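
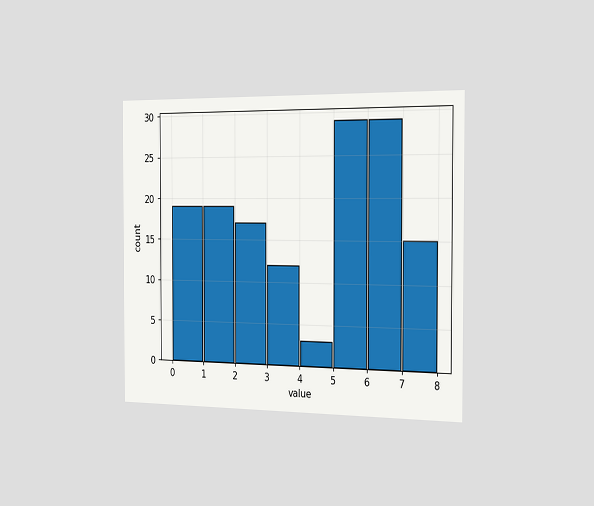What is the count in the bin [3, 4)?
12

The chart is viewed slightly from the right. The [3, 4) bin has height 12.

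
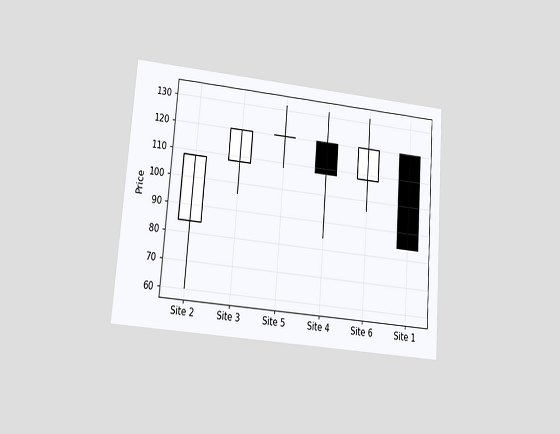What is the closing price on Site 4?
The chart is tilted about 4° clockwise and viewed at a slight angle. The Site 4 candle closes at 108.

108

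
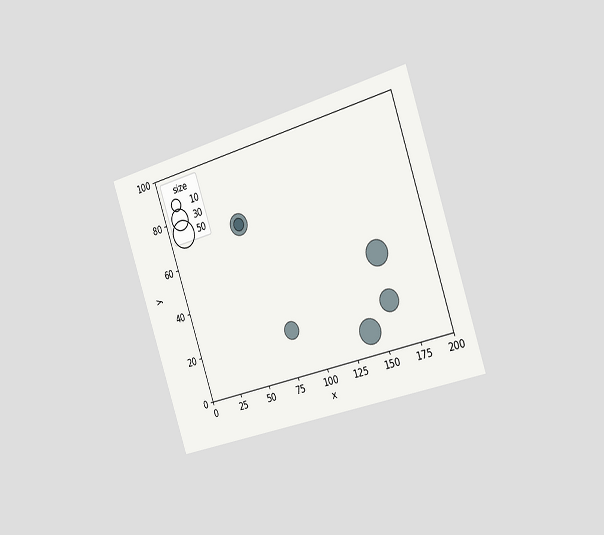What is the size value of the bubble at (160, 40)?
40

The chart is tilted about 18° counter-clockwise and viewed slightly from the right. Matching the bubble at (160, 40) against the size legend gives 40.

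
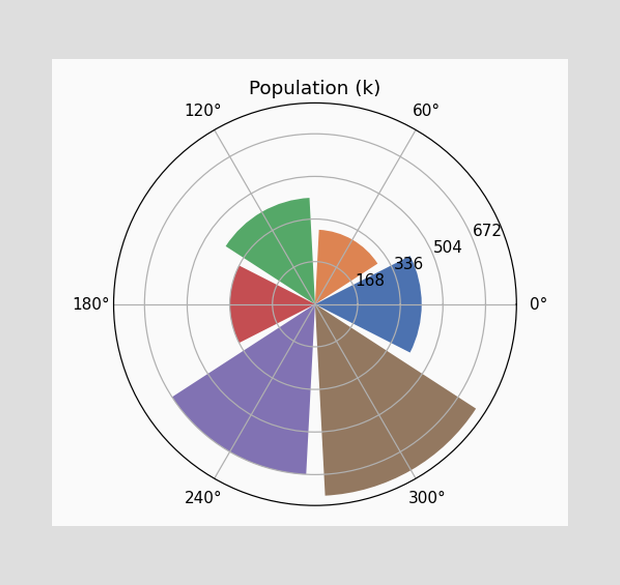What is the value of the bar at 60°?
The bar at 60° reaches 294k on the radial axis.

294k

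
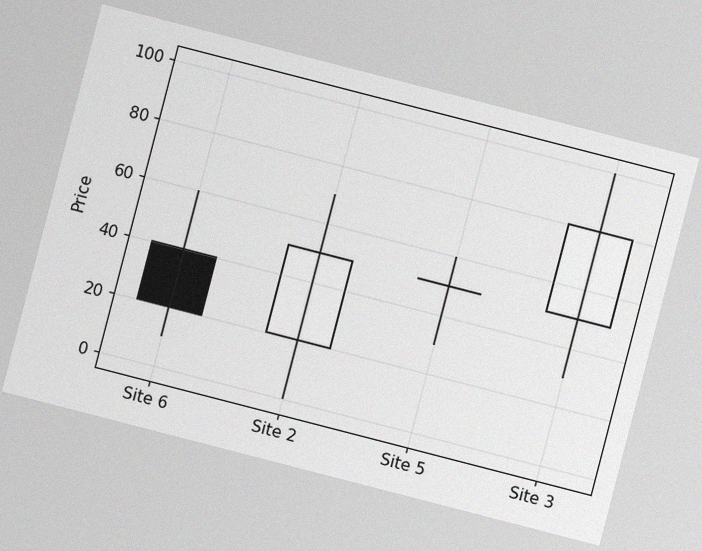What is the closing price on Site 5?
50

The chart is tilted about 14° clockwise, with some photo noise. The Site 5 candle closes at 50.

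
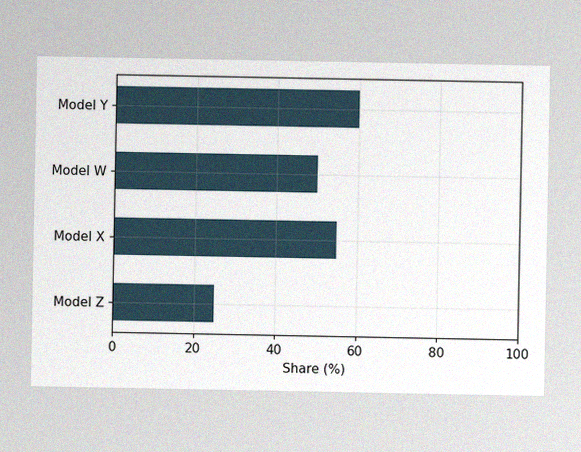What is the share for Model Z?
The image has some photo noise and uneven lighting. Reading along the chart's x-axis, the Model Z bar reaches 25%.

25%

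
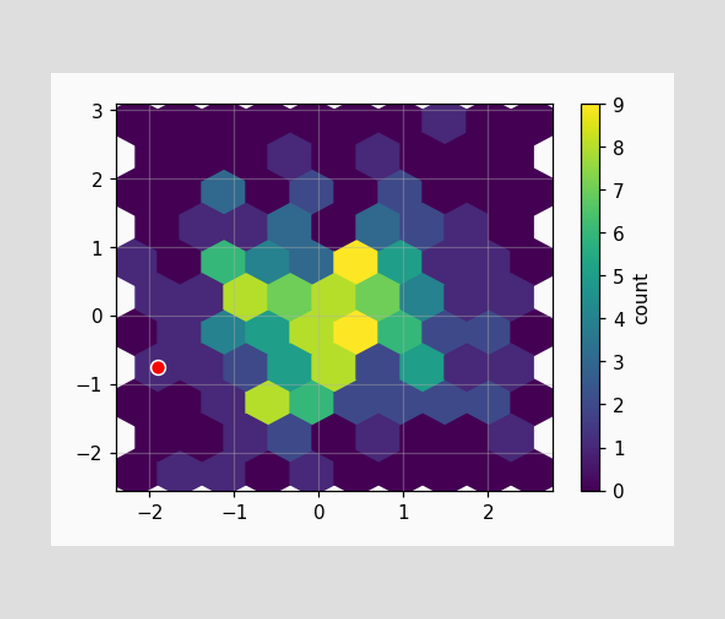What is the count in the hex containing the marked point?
1

The marked hex reads 1 on the colorbar.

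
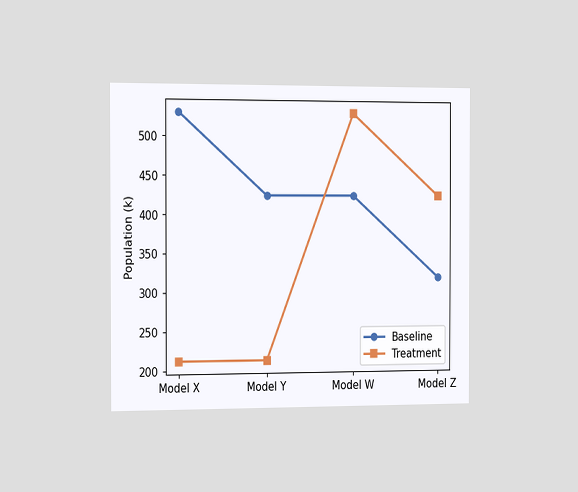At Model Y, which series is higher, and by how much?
The chart is viewed slightly from the left. At Model Y, Baseline sits above the other line by 212k.

Baseline, by 212k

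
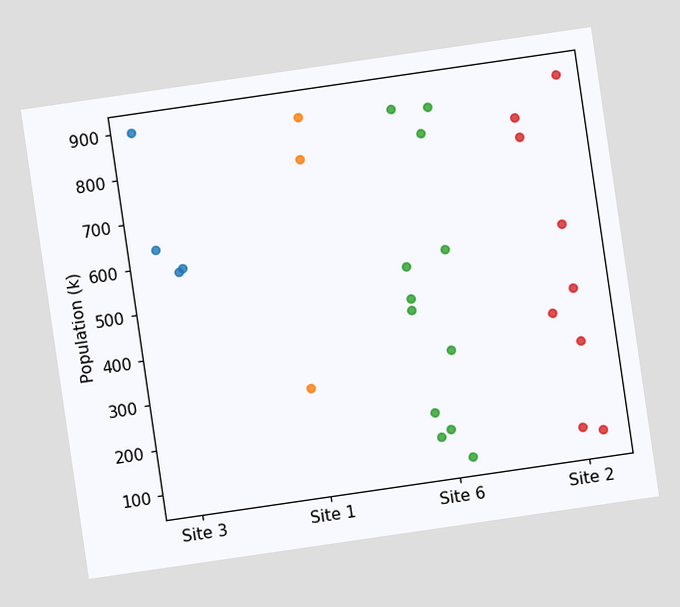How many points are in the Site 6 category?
12

The chart is tilted about 8° counter-clockwise. Counting the markers in the Site 6 column gives 12.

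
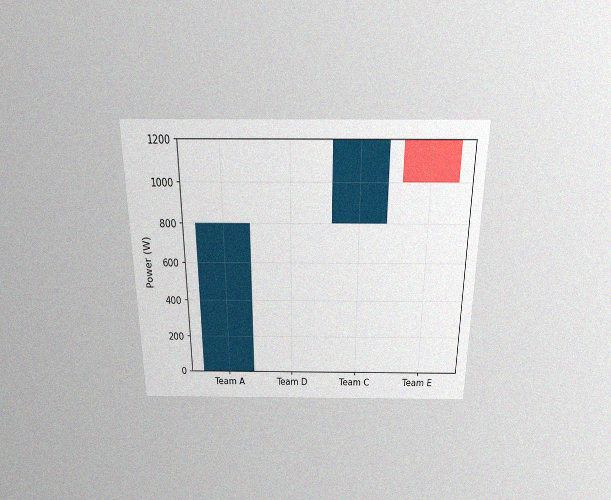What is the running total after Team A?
The chart is viewed slightly from above, with some photo noise. After Team A the running total reaches 800W.

800W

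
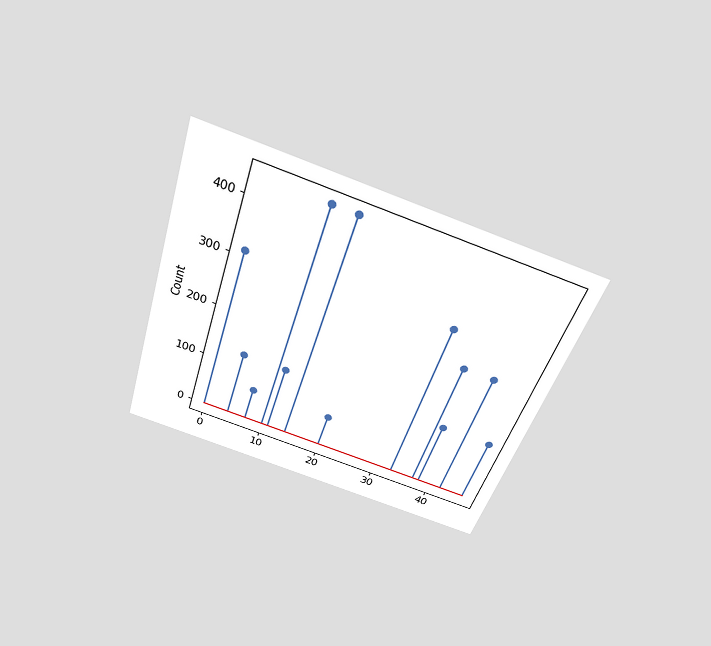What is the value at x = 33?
The chart is tilted about 18° clockwise and viewed slightly from above. The stem at x=33 reaches 310.

310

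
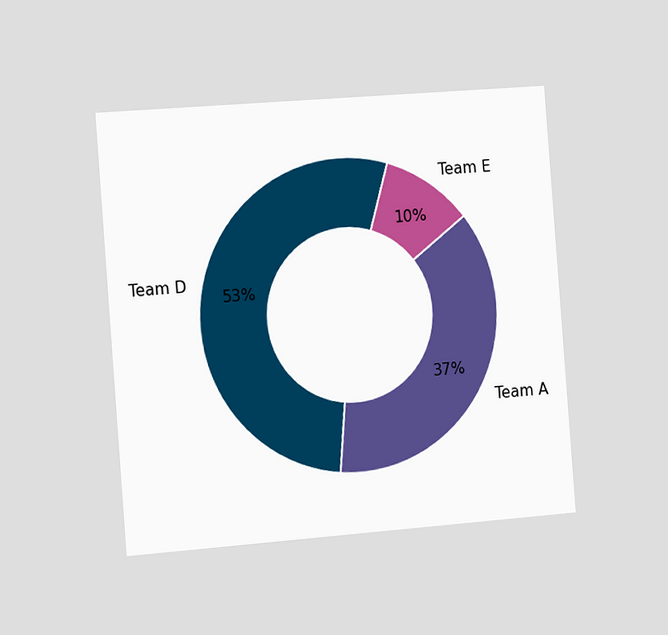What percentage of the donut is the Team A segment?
37%

The chart is tilted about 4° counter-clockwise and viewed slightly from the left. The Team A segment takes up 37% of the ring.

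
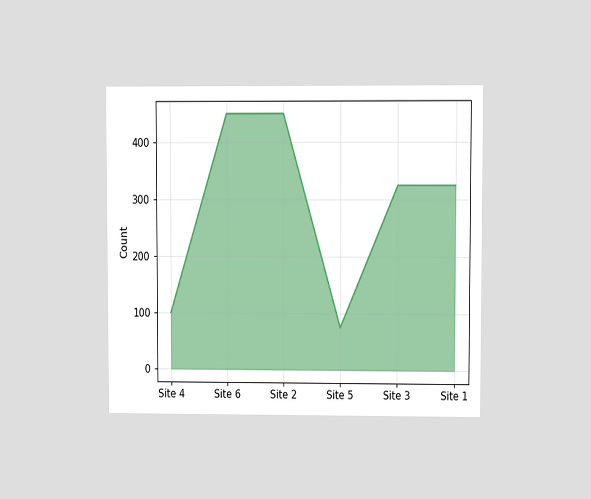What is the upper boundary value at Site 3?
325

The chart is viewed at a slight angle. At Site 3 the upper boundary is at 325.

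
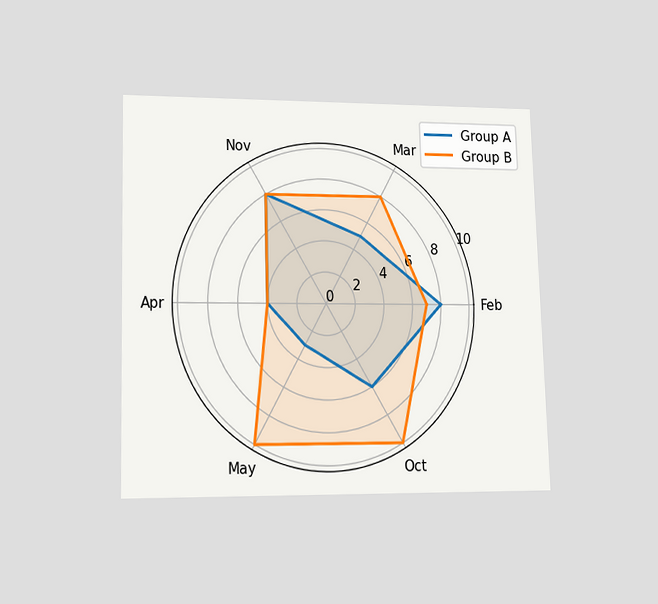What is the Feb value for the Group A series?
The chart is viewed at a slight angle. On the Feb axis, Group A reaches 8.

8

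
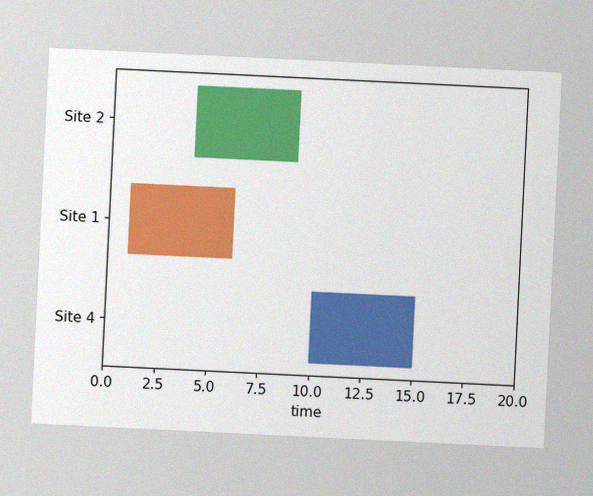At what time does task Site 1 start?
1

The chart is tilted about 3° clockwise, with some photo noise. The Site 1 bar begins at t=1.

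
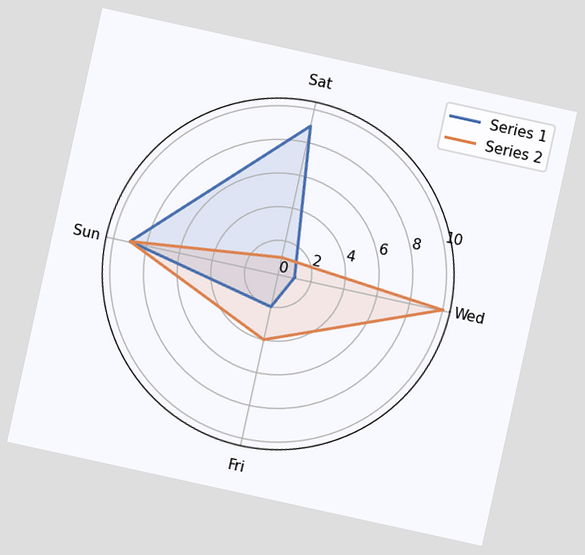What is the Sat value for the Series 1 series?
9

The chart is tilted about 12° clockwise. On the Sat axis, Series 1 reaches 9.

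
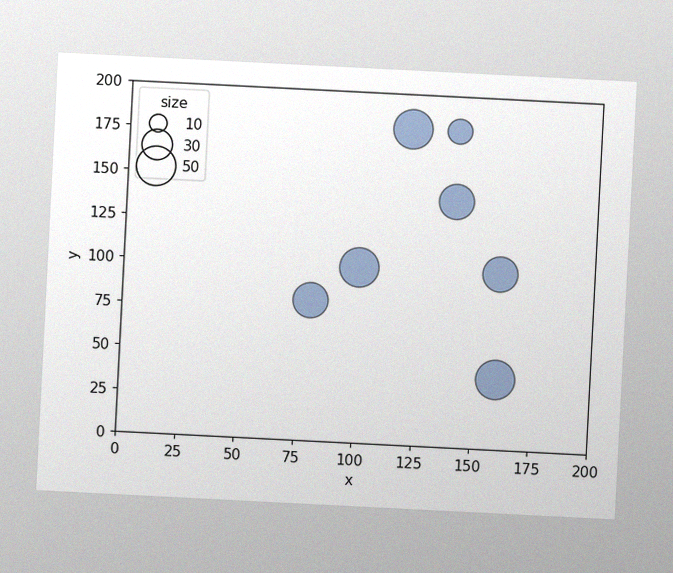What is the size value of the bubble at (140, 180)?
20

The chart is tilted about 3° clockwise, with some photo noise. Matching the bubble at (140, 180) against the size legend gives 20.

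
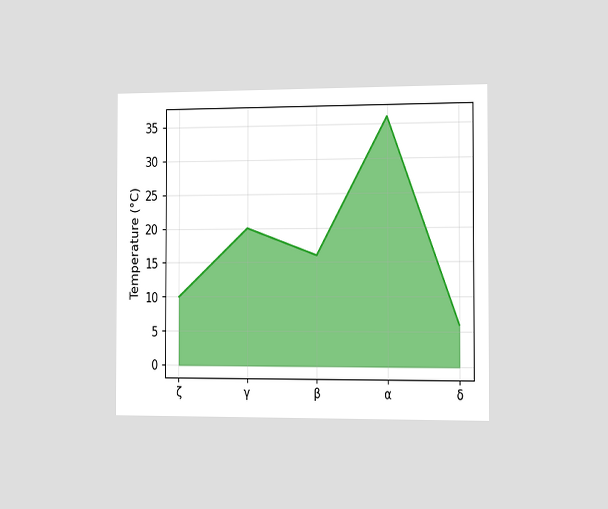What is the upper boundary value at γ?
20°C

The chart is viewed slightly from the right. At γ the upper boundary is at 20°C.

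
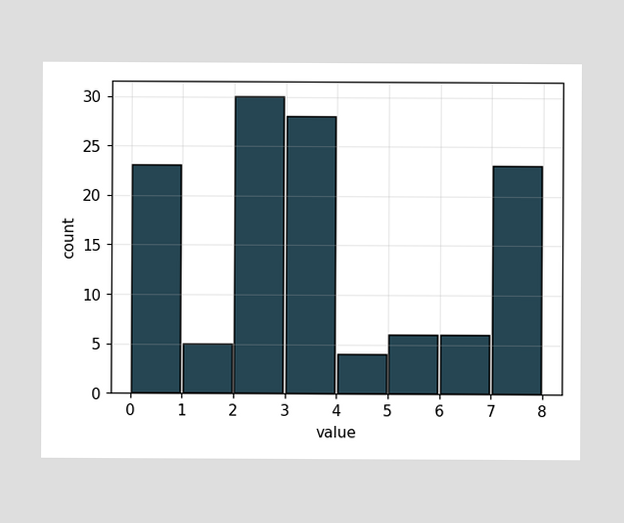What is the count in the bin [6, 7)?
6

The [6, 7) bin has height 6.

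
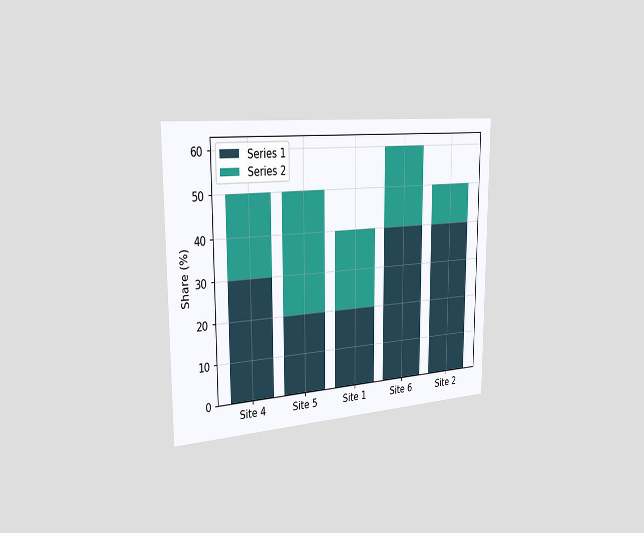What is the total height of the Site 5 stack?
The chart is viewed slightly from the left. The Site 5 stack's top reaches 50% on the y-axis.

50%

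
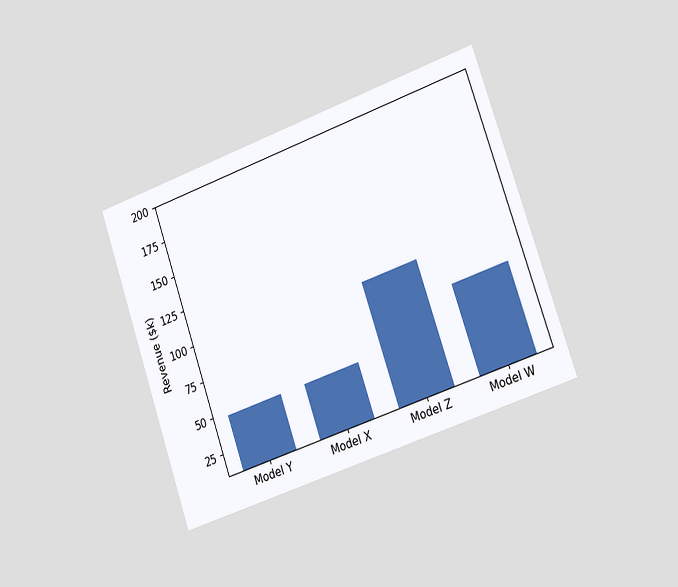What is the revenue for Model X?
The chart is tilted about 19° counter-clockwise and viewed slightly from the right. Reading along the chart's y-axis, the Model X bar reaches $48k.

$48k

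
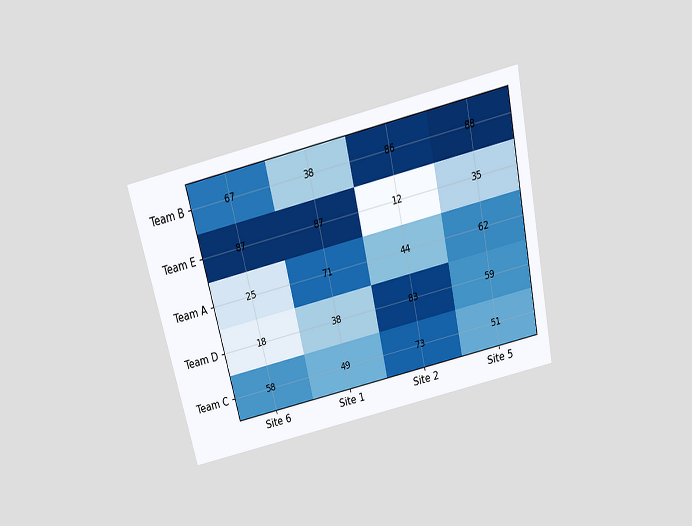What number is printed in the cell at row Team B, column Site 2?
86

The chart is tilted about 13° counter-clockwise and viewed slightly from above. The (Team B, Site 2) cell reads 86.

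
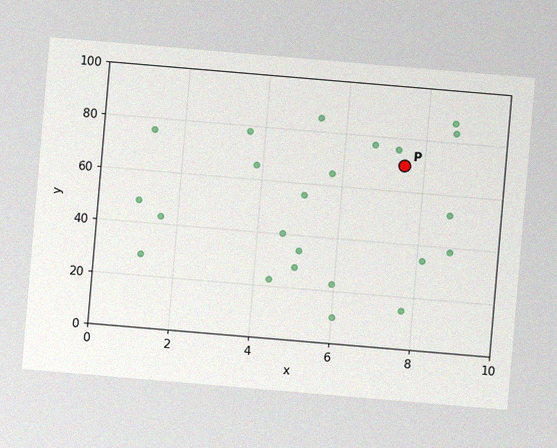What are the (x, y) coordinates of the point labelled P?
(7.5, 70)

The chart is tilted about 5° clockwise, with some photo noise. Following the gridlines from P to each axis, P sits at (7.5, 70).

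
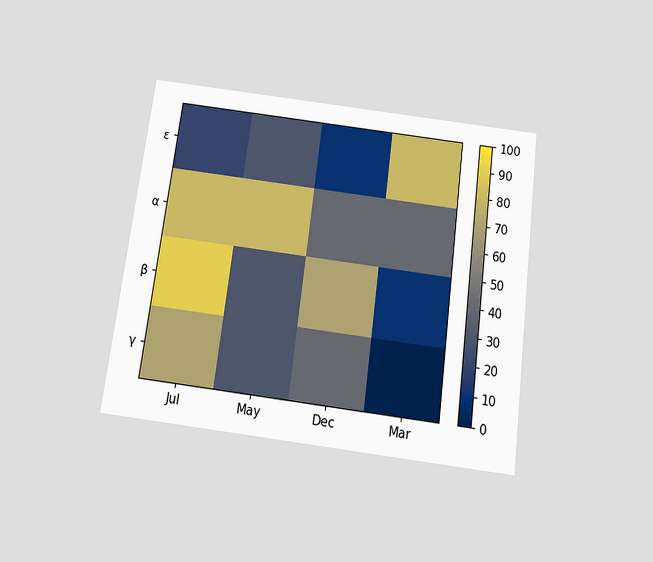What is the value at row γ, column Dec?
The chart is tilted about 7° clockwise and viewed slightly from below. Matching cell (γ, Dec) against the colorbar gives 40.

40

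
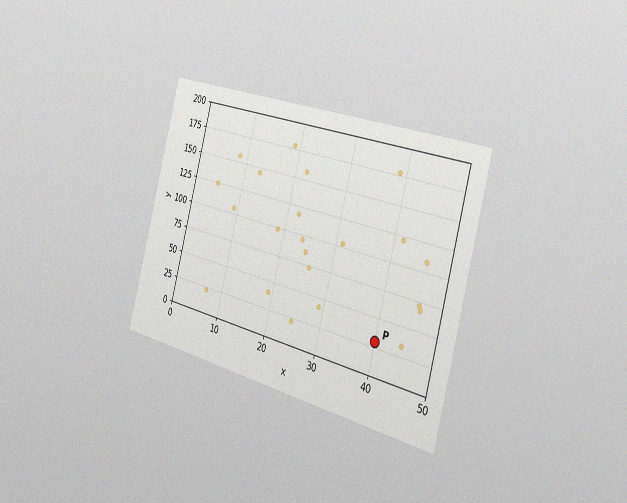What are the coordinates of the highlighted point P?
The chart is tilted about 15° clockwise and viewed slightly from the right, with some photo noise. Following the gridlines from P to each axis, P sits at (40, 30).

(40, 30)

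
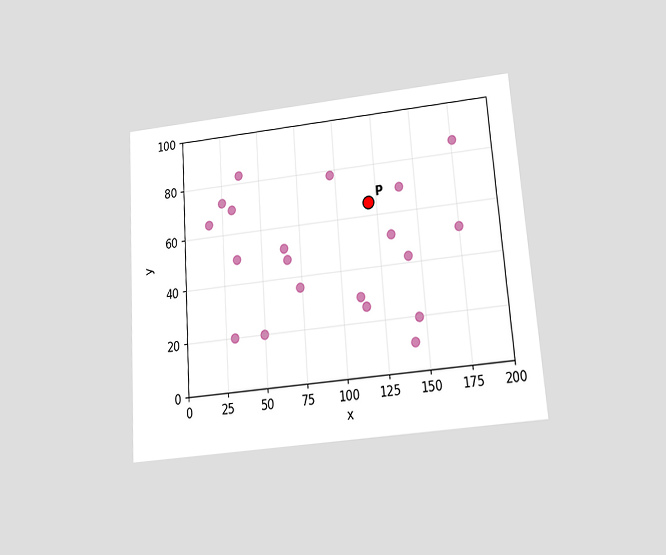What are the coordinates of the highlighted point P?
The chart is tilted about 4° counter-clockwise and viewed slightly from below. Following the gridlines from P to each axis, P sits at (120, 65).

(120, 65)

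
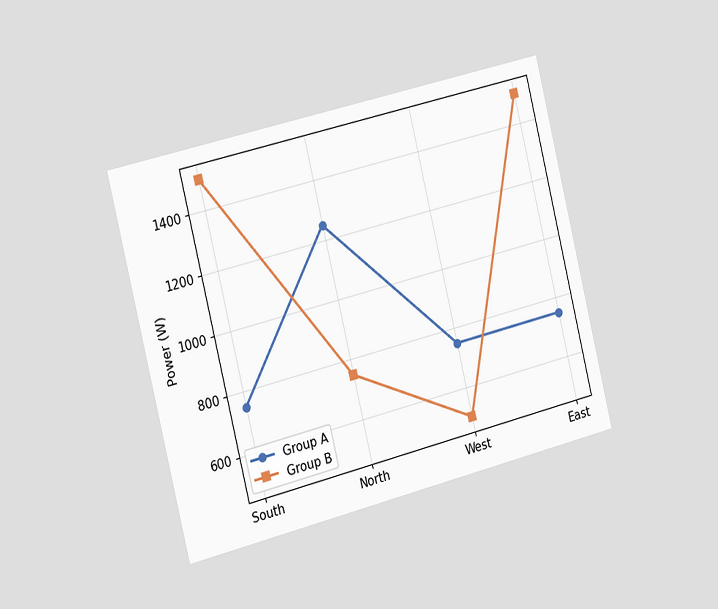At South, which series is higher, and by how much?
The chart is tilted about 14° counter-clockwise and viewed slightly from the left. At South, Group B sits above the other line by 750W.

Group B, by 750W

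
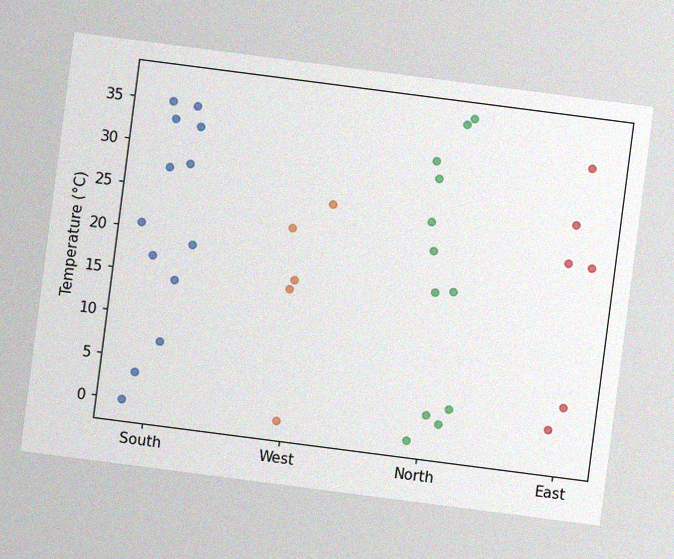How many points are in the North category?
The chart is tilted about 7° clockwise, with some photo noise. Counting the markers in the North column gives 12.

12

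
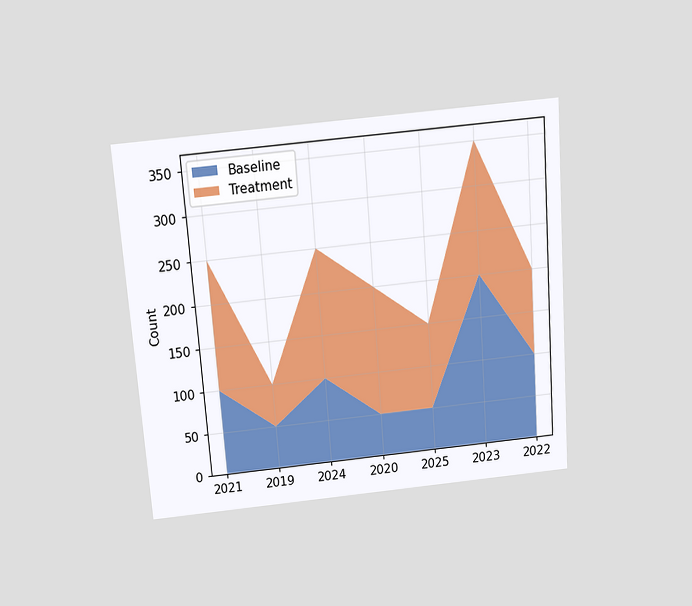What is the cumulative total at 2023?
The chart is tilted about 4° counter-clockwise and viewed slightly from above. The stacked total at 2023 reaches 350.

350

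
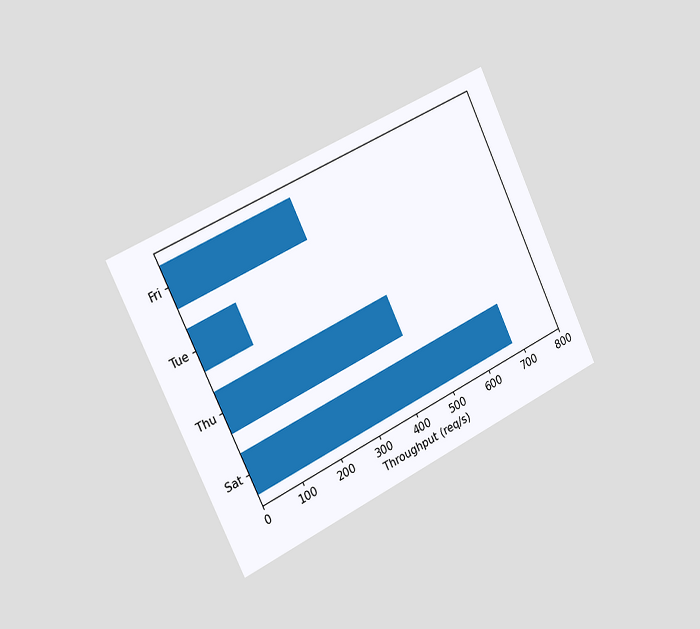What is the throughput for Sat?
680req/s

The chart is tilted about 26° counter-clockwise and viewed slightly from the left. Reading along the chart's x-axis, the Sat bar reaches 680req/s.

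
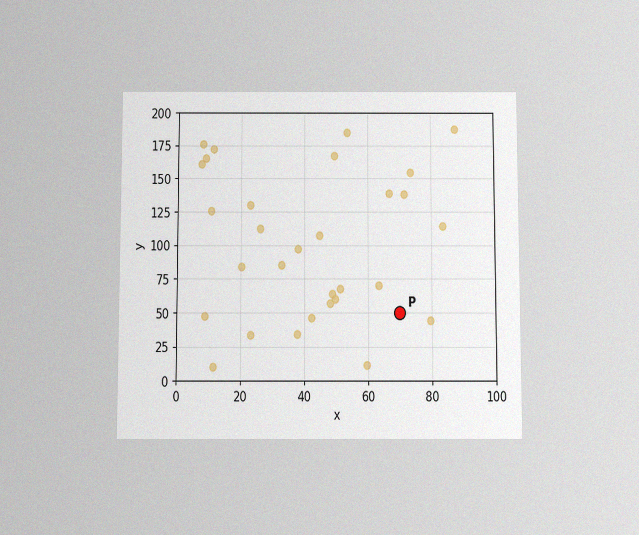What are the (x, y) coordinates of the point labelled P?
(70, 50)

The chart is viewed slightly from below, with some photo noise. Following the gridlines from P to each axis, P sits at (70, 50).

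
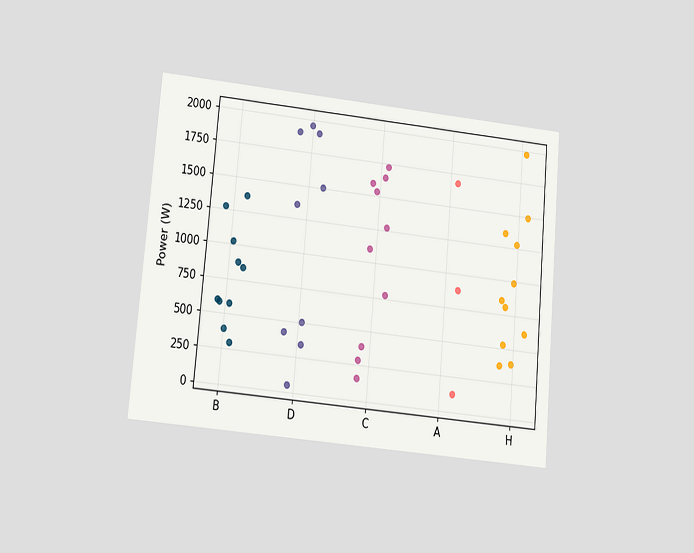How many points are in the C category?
10

The chart is tilted about 5° clockwise and viewed slightly from below. Counting the markers in the C column gives 10.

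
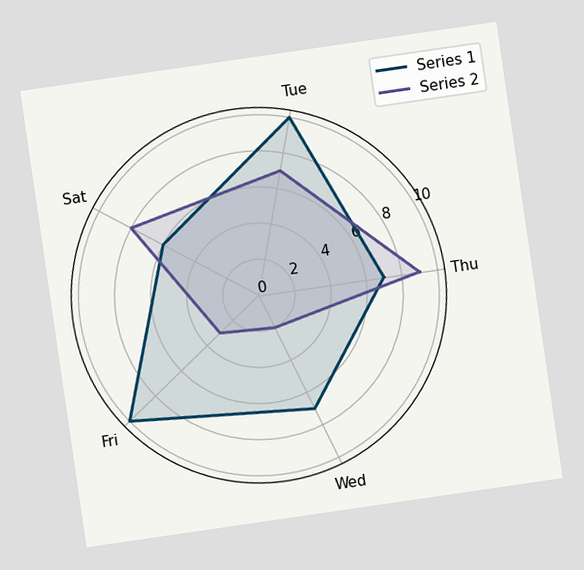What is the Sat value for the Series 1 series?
The chart is tilted about 8° counter-clockwise. On the Sat axis, Series 1 reaches 6.

6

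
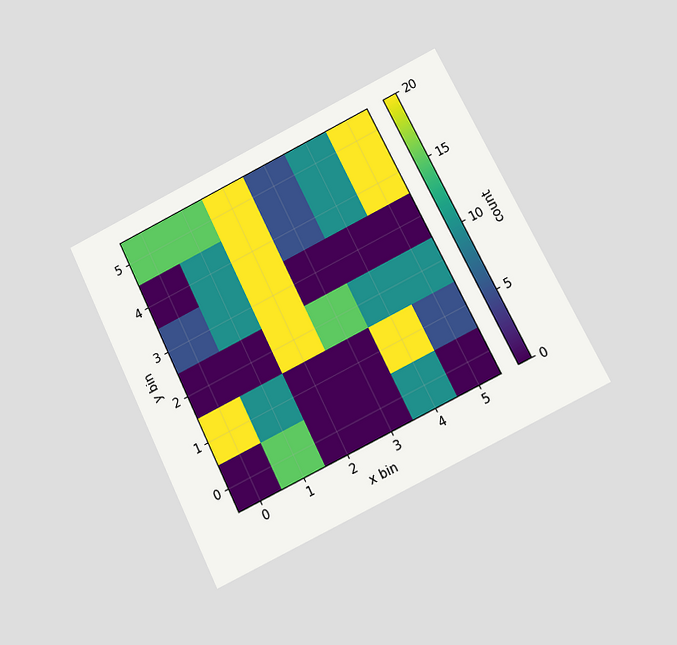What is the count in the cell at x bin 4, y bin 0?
The chart is tilted about 26° counter-clockwise and viewed at a slight angle. Matching the cell (4, 0) against the colorbar gives 10.

10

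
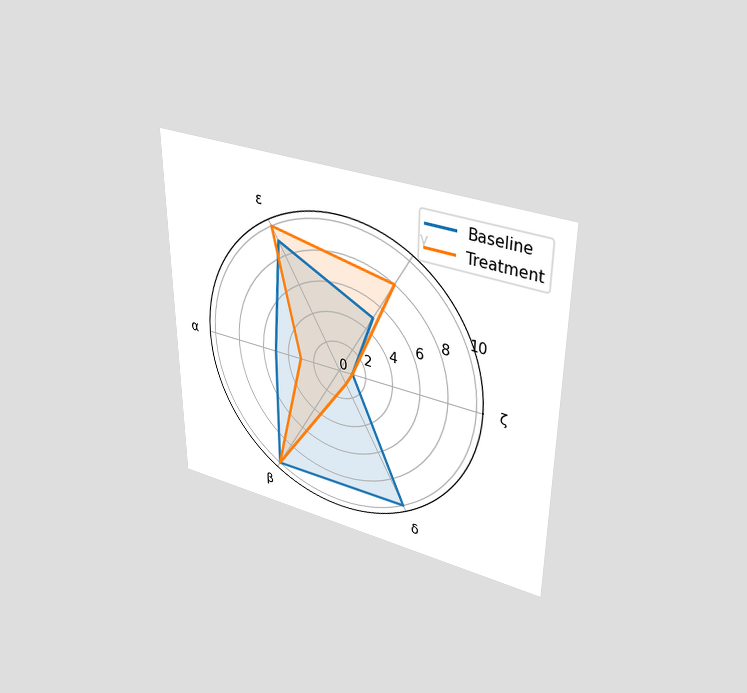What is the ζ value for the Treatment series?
The chart is viewed slightly from above. On the ζ axis, Treatment reaches 1.

1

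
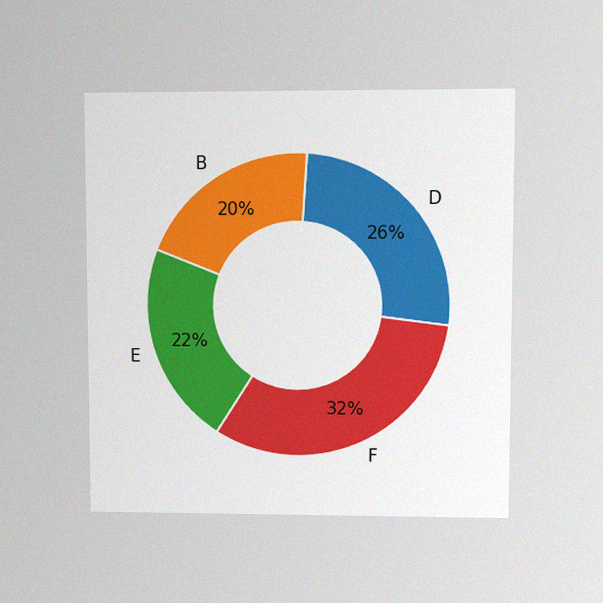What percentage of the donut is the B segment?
20%

The chart is viewed at a slight angle, with some photo noise. The B segment takes up 20% of the ring.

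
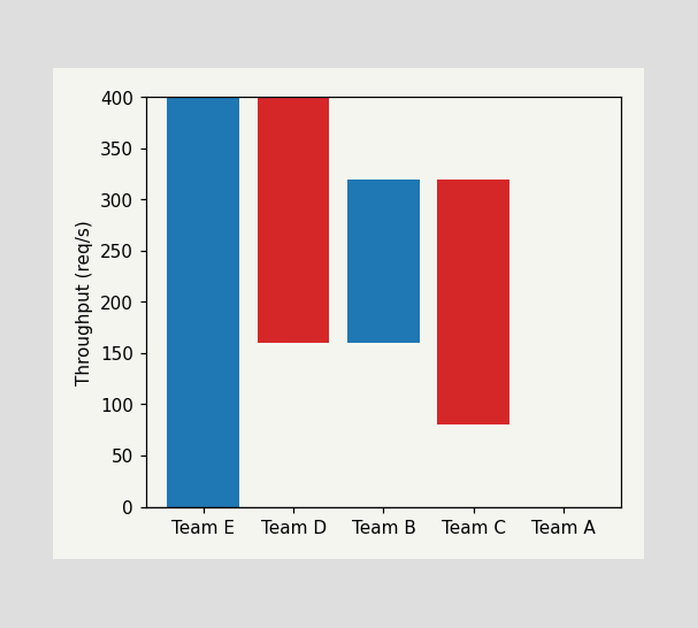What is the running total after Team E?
400req/s

After Team E the running total reaches 400req/s.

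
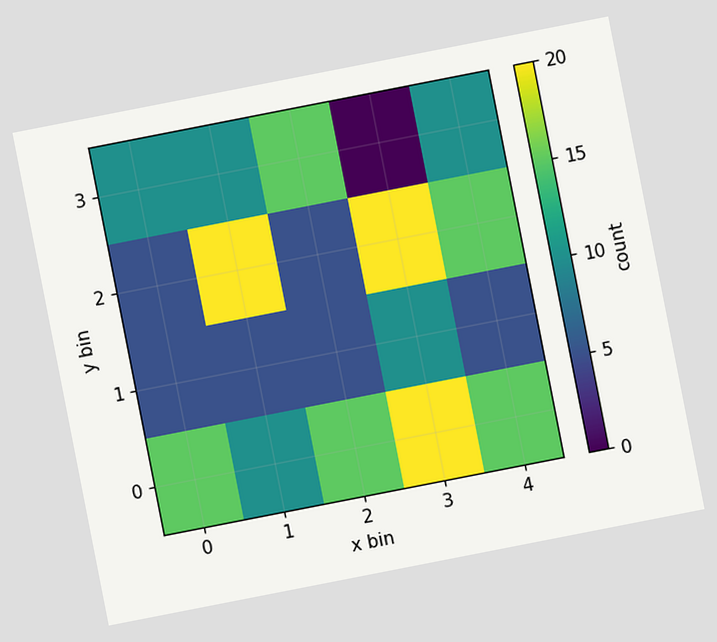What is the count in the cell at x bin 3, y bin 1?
10

The chart is tilted about 11° counter-clockwise. Matching the cell (3, 1) against the colorbar gives 10.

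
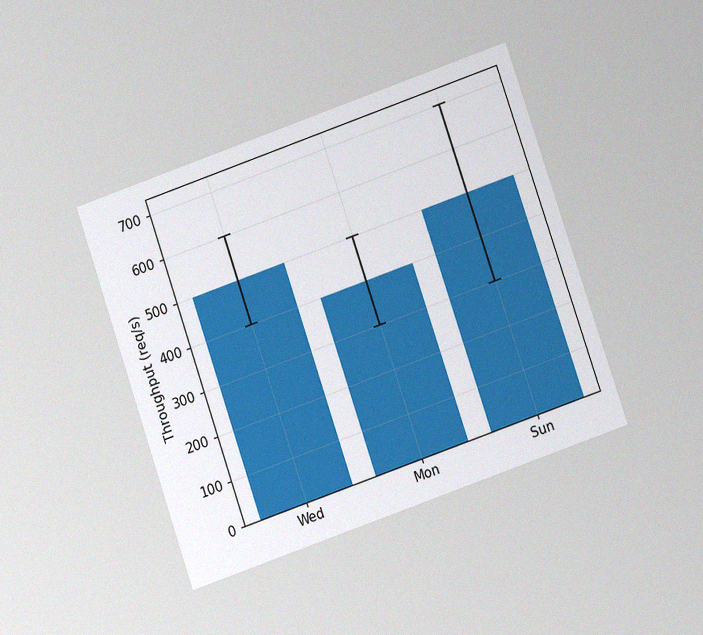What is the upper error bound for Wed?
600req/s

The chart is tilted about 19° counter-clockwise and viewed at a slight angle, with some photo noise. The Wed bar's upper whisker reaches 600req/s.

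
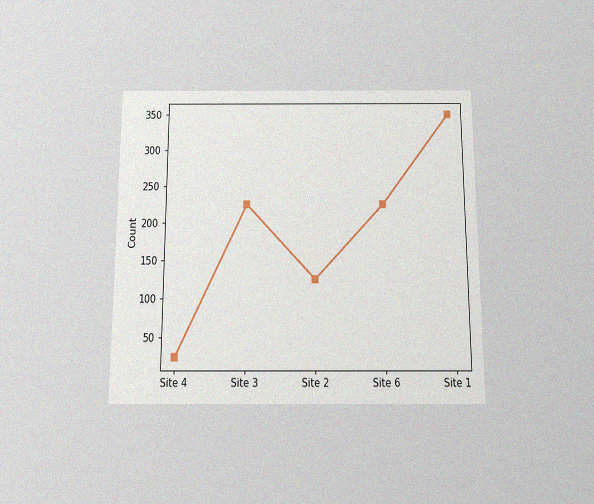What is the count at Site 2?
The chart is viewed slightly from below, with some photo noise. At Site 2, the line is at 125.

125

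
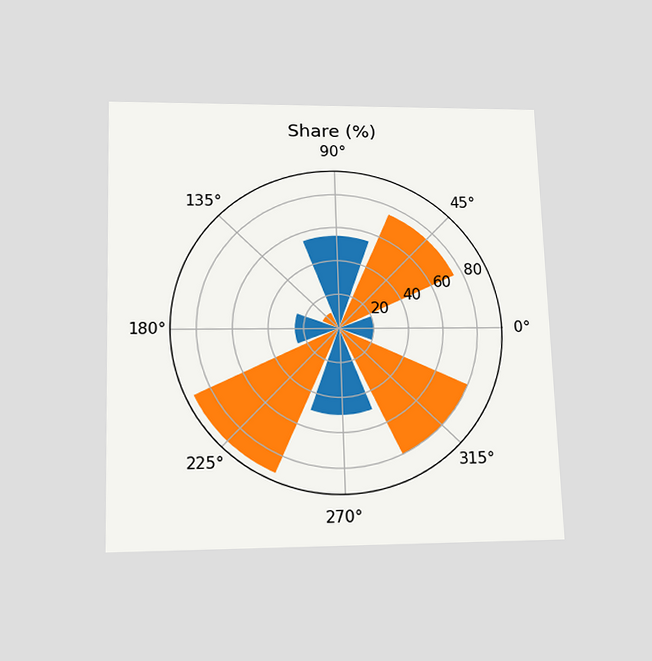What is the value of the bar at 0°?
20%

The chart is viewed slightly from below. The bar at 0° reaches 20% on the radial axis.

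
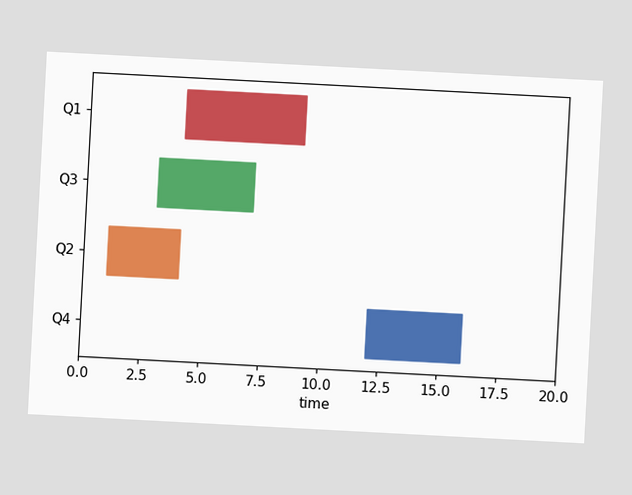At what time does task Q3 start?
3

The chart is tilted about 3° clockwise. The Q3 bar begins at t=3.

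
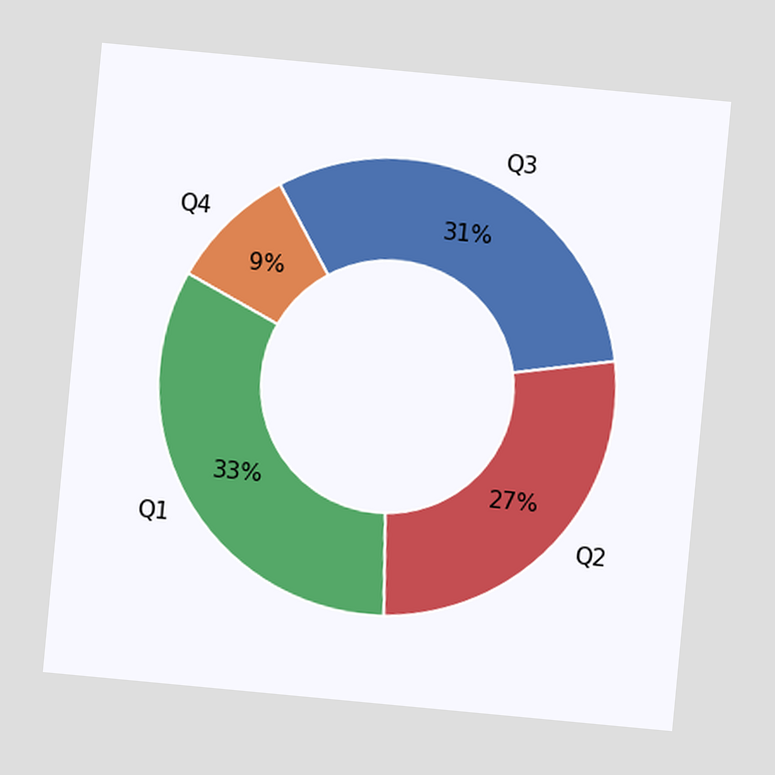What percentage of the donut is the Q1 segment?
33%

The chart is tilted about 5° clockwise. The Q1 segment takes up 33% of the ring.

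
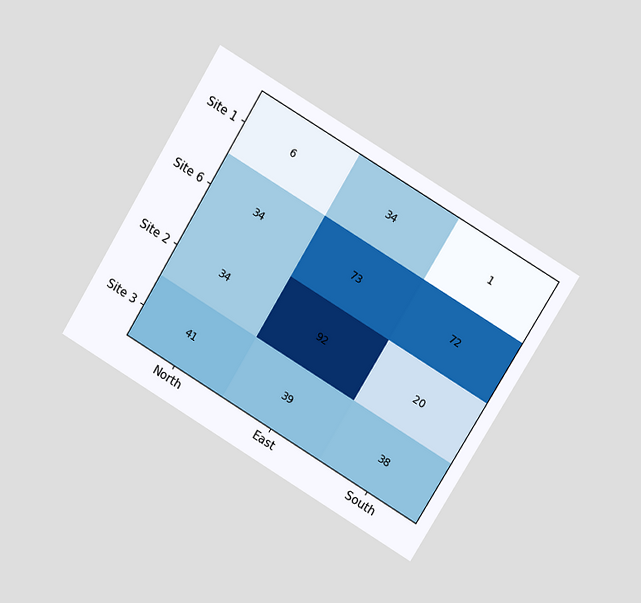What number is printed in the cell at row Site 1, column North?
6

The chart is tilted about 31° clockwise and viewed at a slight angle. The (Site 1, North) cell reads 6.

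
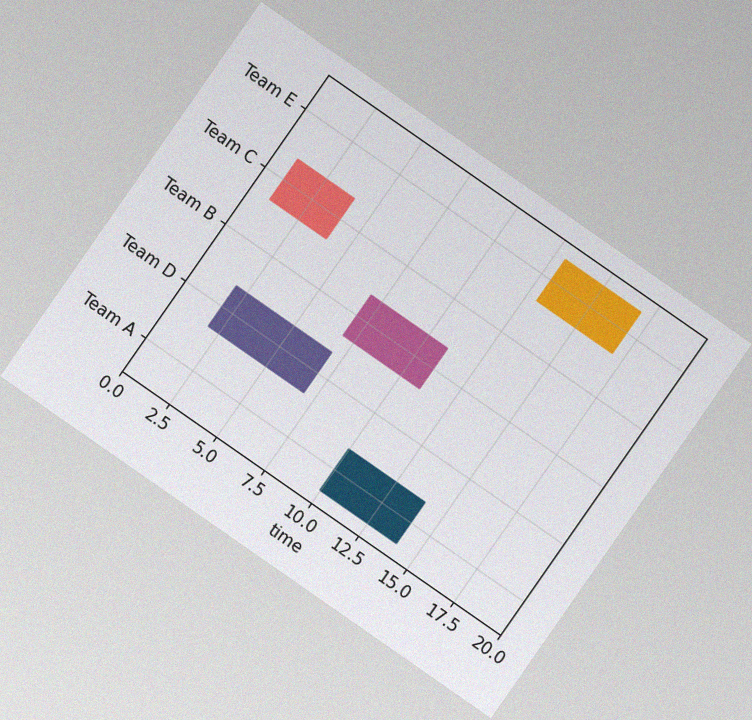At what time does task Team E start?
The chart is tilted about 35° clockwise, with some photo noise. The Team E bar begins at t=13.

13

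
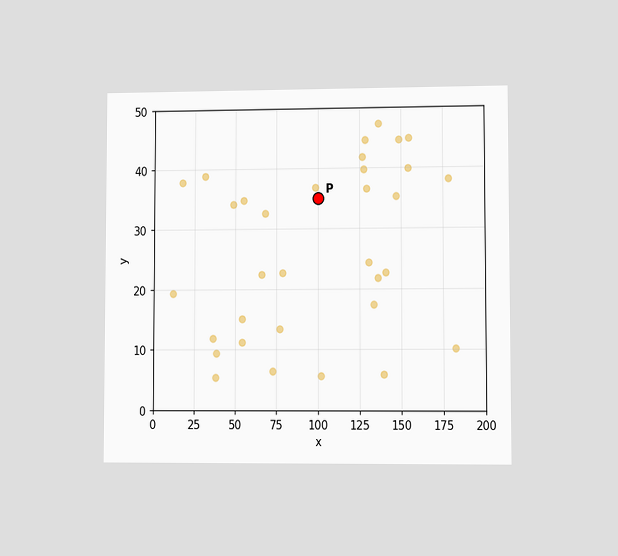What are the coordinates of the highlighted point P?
(100, 35)

The chart is viewed at a slight angle. Following the gridlines from P to each axis, P sits at (100, 35).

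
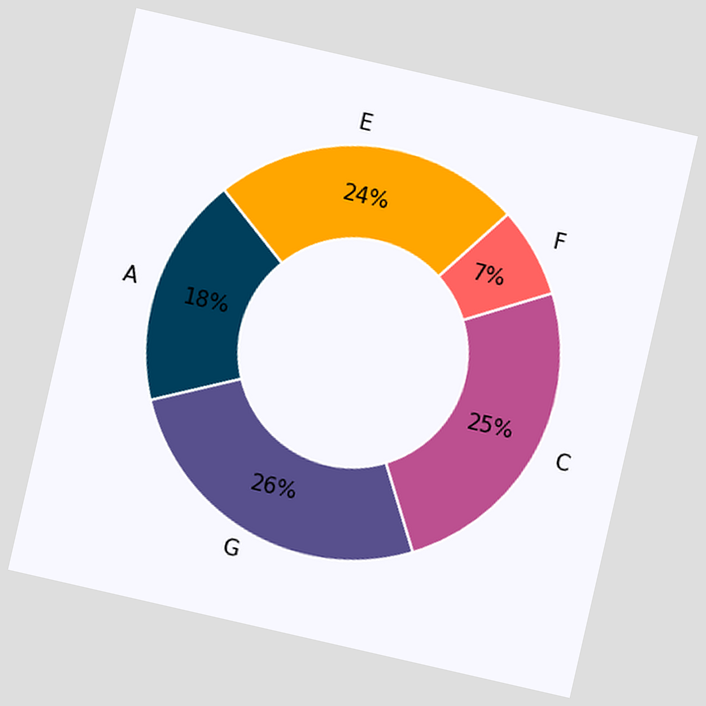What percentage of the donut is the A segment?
The chart is tilted about 13° clockwise. The A segment takes up 18% of the ring.

18%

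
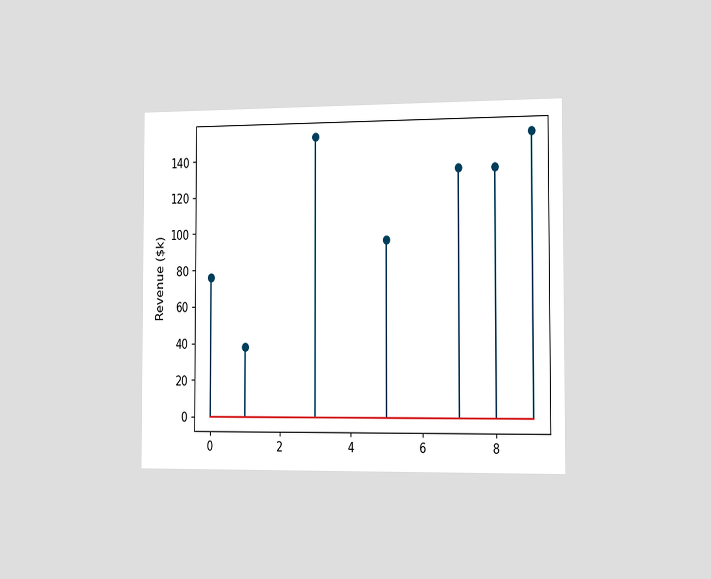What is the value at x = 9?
$152k

The chart is viewed slightly from the right. The stem at x=9 reaches $152k.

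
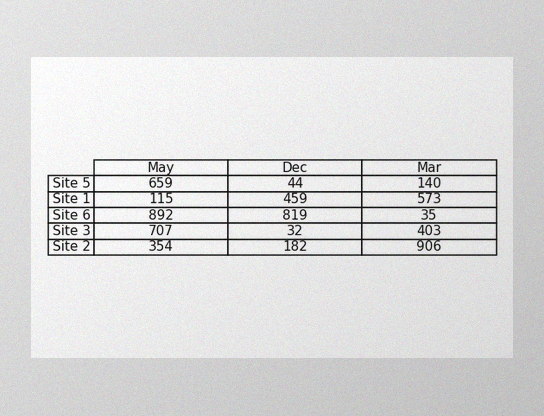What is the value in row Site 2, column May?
354

The image has some photo noise and uneven lighting. The (Site 2, May) cell reads 354.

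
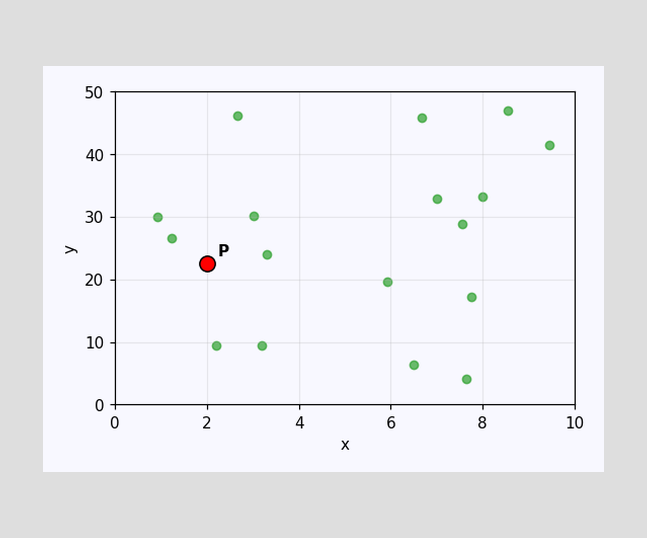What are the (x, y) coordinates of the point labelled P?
Following the gridlines from P to each axis, P sits at (2, 22.5).

(2, 22.5)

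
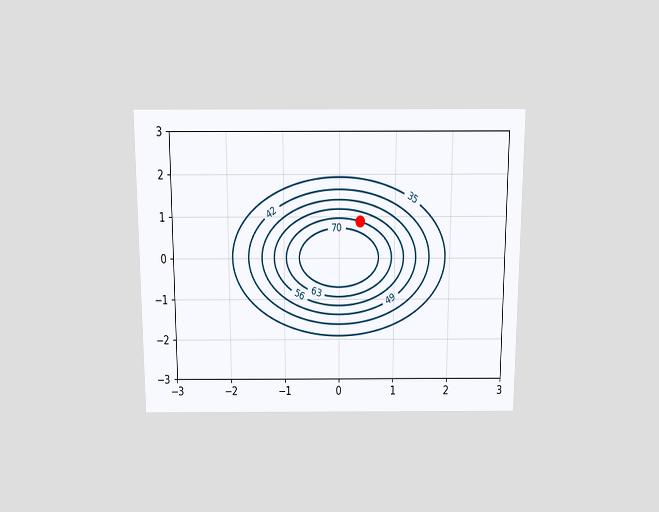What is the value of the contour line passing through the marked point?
The chart is viewed slightly from above. The marked point sits on the contour labelled 63.

63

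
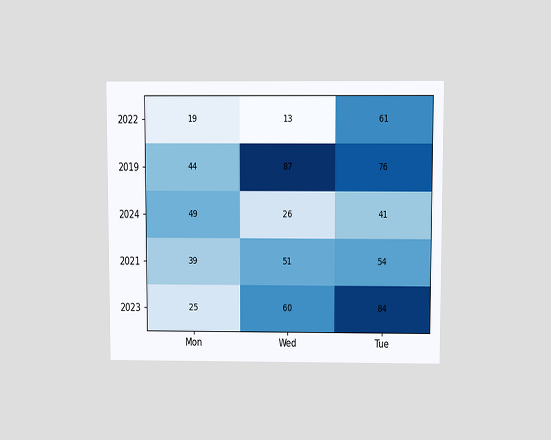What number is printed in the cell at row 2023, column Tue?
The chart is viewed slightly from above. The (2023, Tue) cell reads 84.

84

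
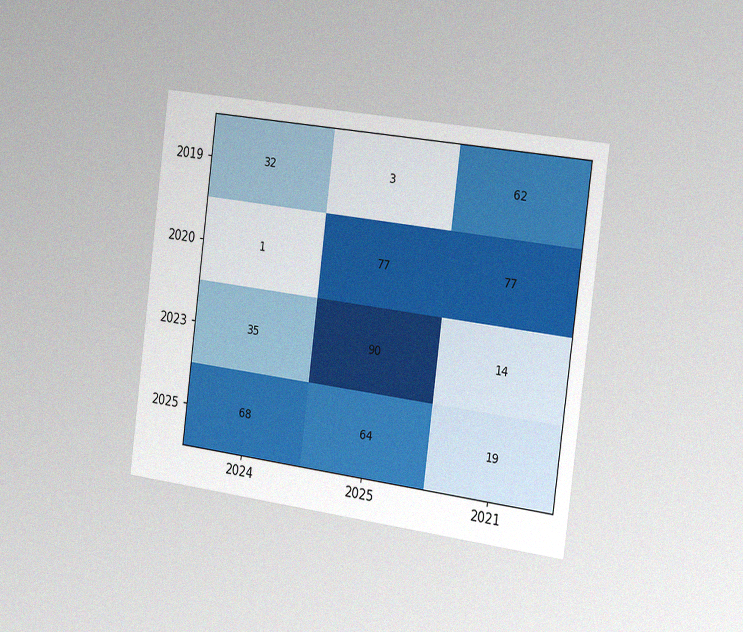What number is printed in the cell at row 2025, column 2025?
64

The chart is tilted about 7° clockwise and viewed slightly from the right, with some photo noise. The (2025, 2025) cell reads 64.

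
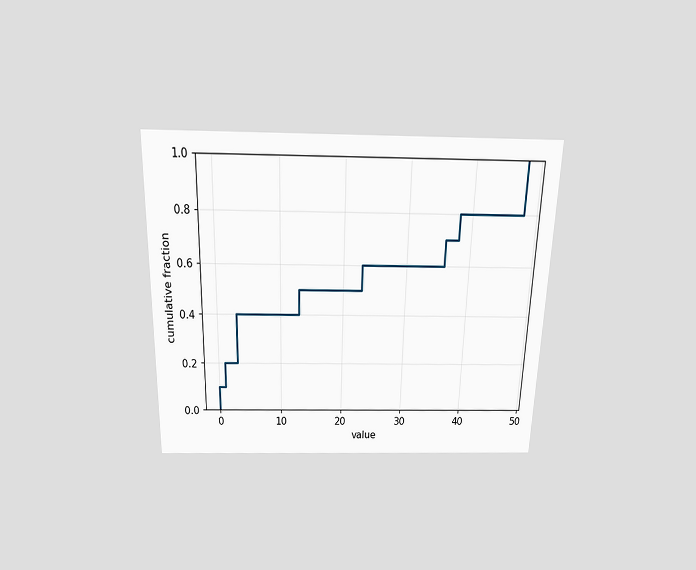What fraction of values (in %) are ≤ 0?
10%

The chart is viewed slightly from above. At x=0 the ECDF step is at 10%.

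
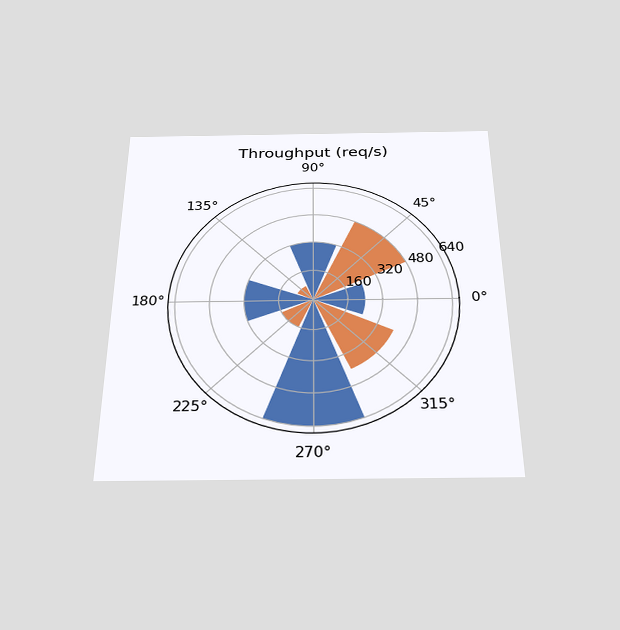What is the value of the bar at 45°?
480req/s

The chart is viewed slightly from below. The bar at 45° reaches 480req/s on the radial axis.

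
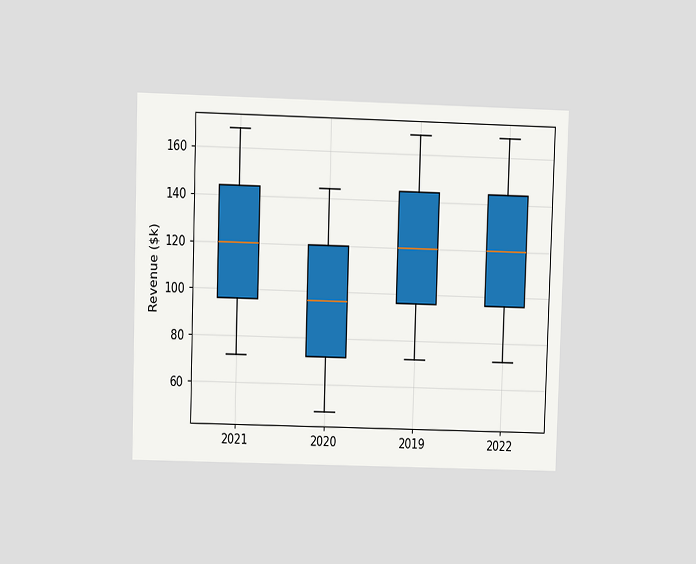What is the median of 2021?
The chart is viewed at a slight angle. The median line in the 2021 box sits at $120k.

$120k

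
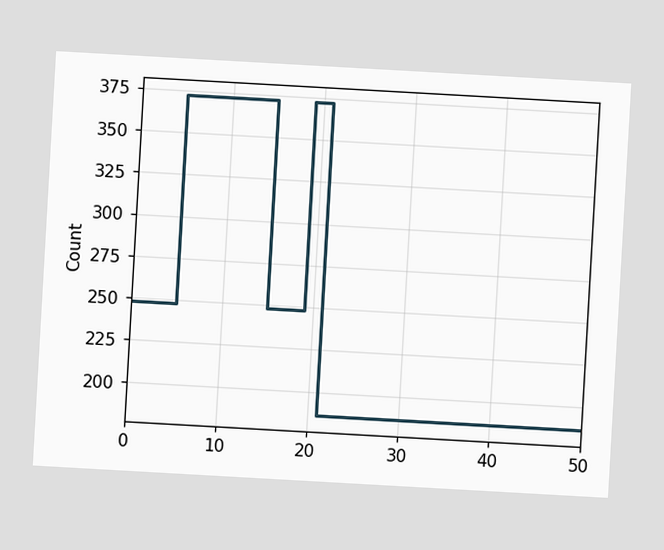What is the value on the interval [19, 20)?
372

The chart is tilted about 3° clockwise. On [19, 20) the step sits at 372.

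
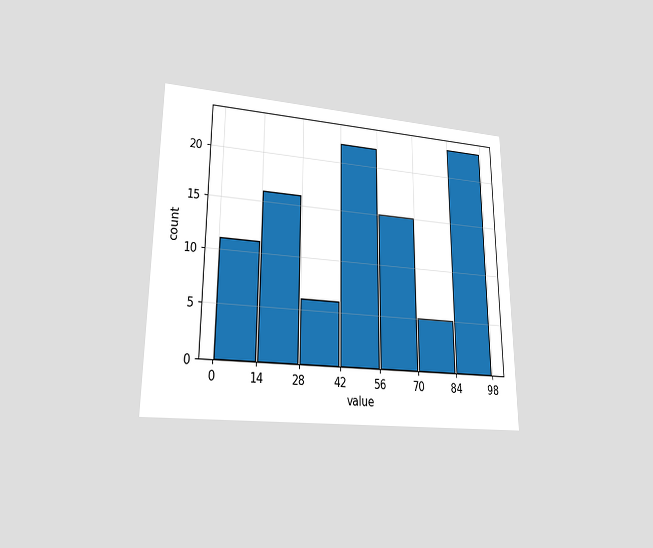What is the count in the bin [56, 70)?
15

The chart is viewed at a slight angle. The [56, 70) bin has height 15.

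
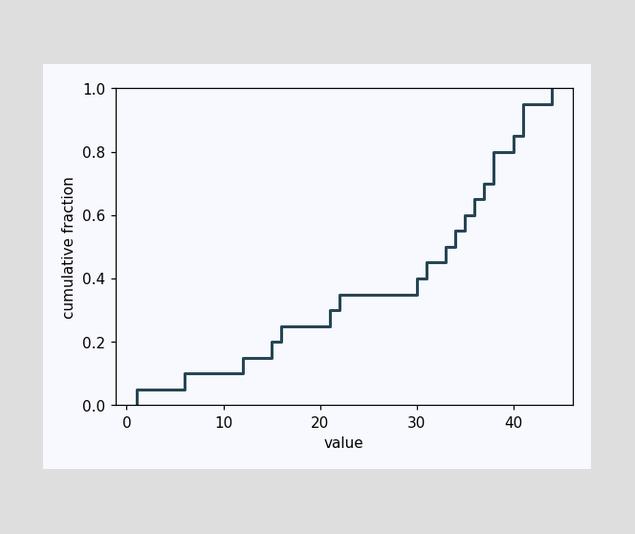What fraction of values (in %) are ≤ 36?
65%

At x=36 the ECDF step is at 65%.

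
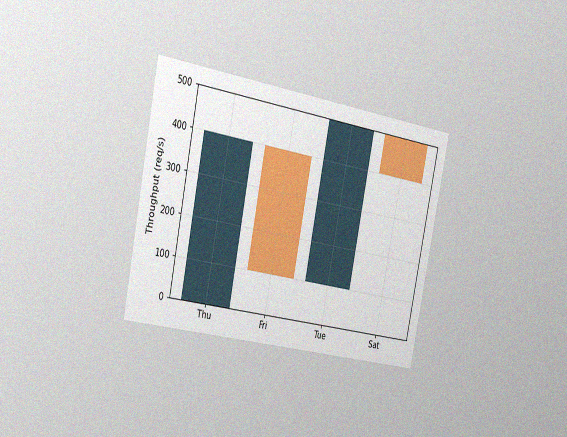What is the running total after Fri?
100req/s

The chart is tilted about 11° clockwise and viewed slightly from the left, with some photo noise. After Fri the running total reaches 100req/s.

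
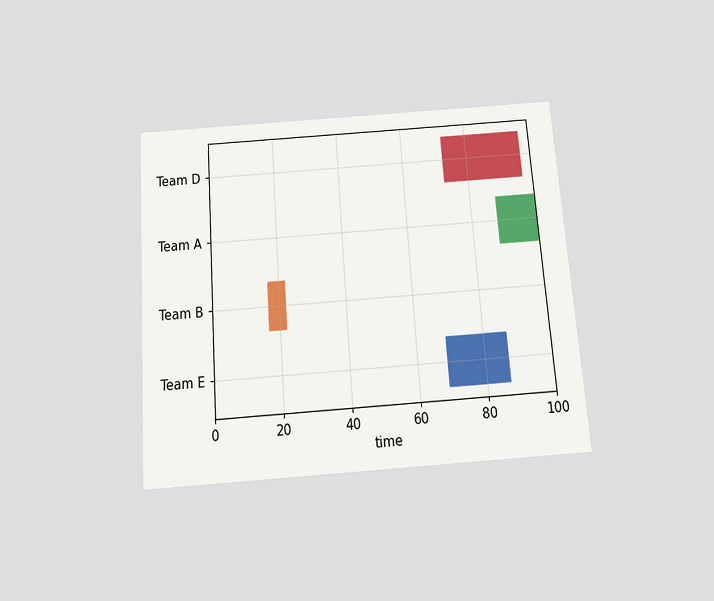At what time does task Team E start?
69

The chart is tilted about 4° counter-clockwise and viewed slightly from below. The Team E bar begins at t=69.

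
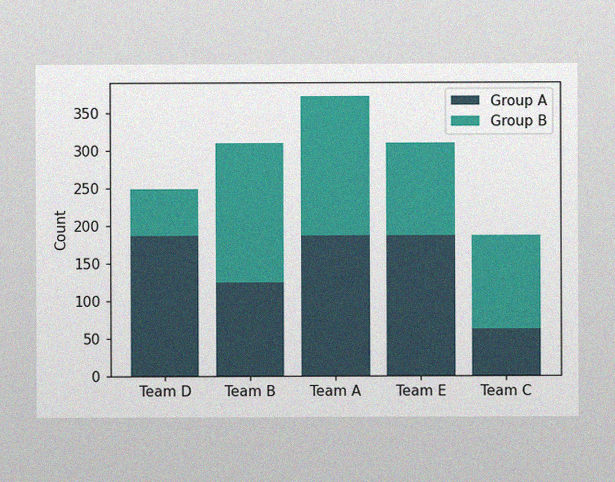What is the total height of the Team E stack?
310

The image has some photo noise and uneven lighting. The Team E stack's top reaches 310 on the y-axis.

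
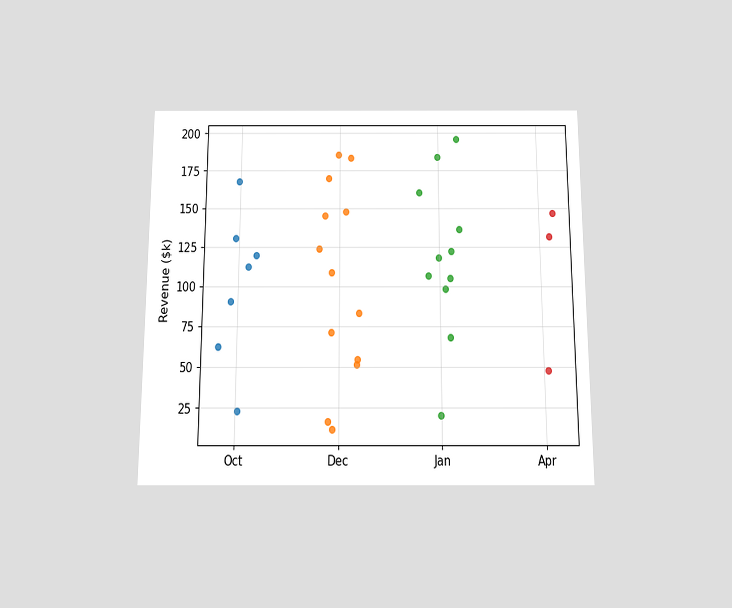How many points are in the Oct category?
7

The chart is viewed slightly from below. Counting the markers in the Oct column gives 7.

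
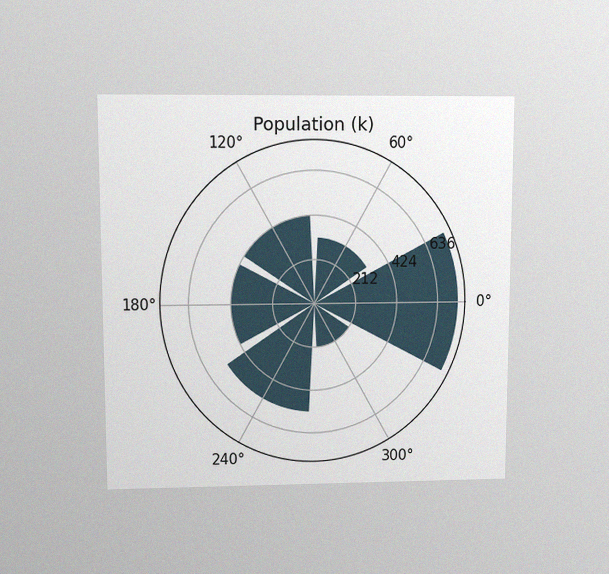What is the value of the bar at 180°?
424k

The chart is viewed at a slight angle, with some photo noise. The bar at 180° reaches 424k on the radial axis.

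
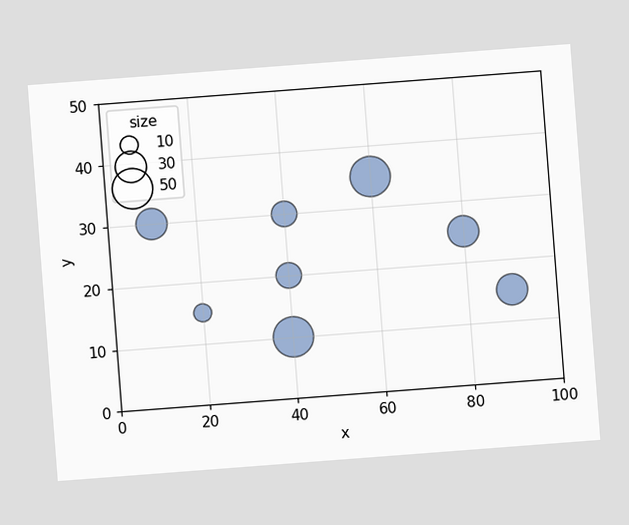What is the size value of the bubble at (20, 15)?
The chart is tilted about 4° counter-clockwise. Matching the bubble at (20, 15) against the size legend gives 10.

10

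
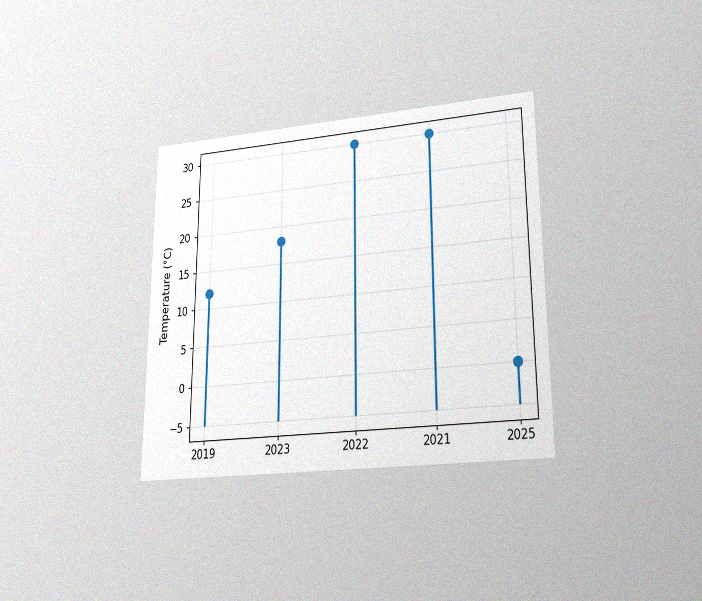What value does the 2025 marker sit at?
The chart is viewed at a slight angle, with some photo noise. The 2025 marker sits at 0°C.

0°C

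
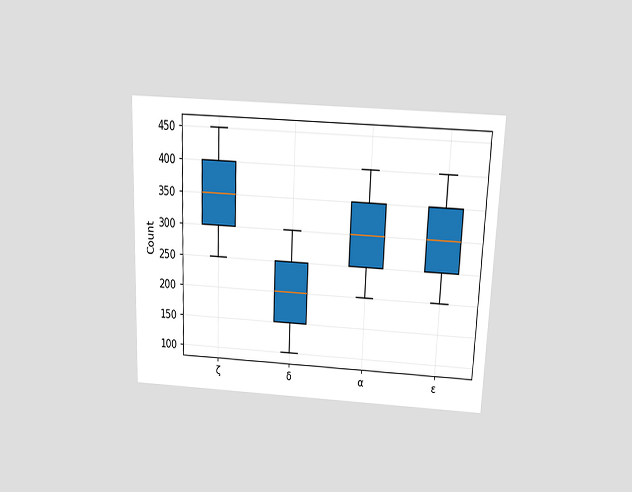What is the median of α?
300

The chart is tilted about 2° clockwise and viewed slightly from above. The median line in the α box sits at 300.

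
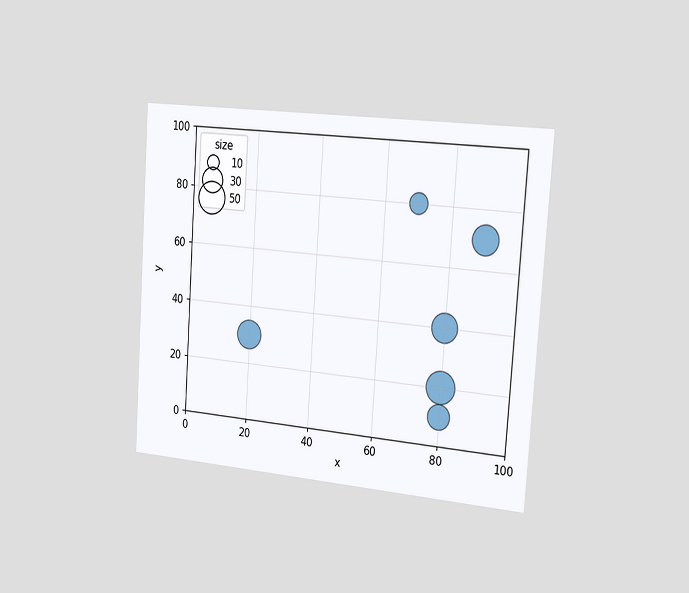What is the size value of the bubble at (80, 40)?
The chart is tilted about 4° clockwise and viewed slightly from the right. Matching the bubble at (80, 40) against the size legend gives 40.

40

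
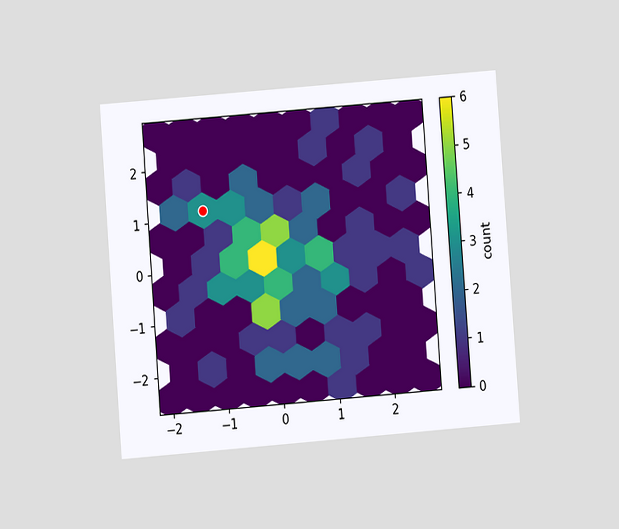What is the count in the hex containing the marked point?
The chart is tilted about 4° counter-clockwise and viewed at a slight angle. The marked hex reads 3 on the colorbar.

3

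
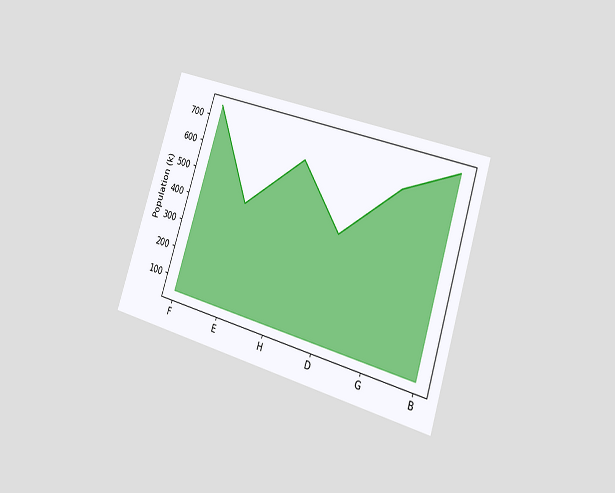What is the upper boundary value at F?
742k

The chart is tilted about 18° clockwise and viewed slightly from the right. At F the upper boundary is at 742k.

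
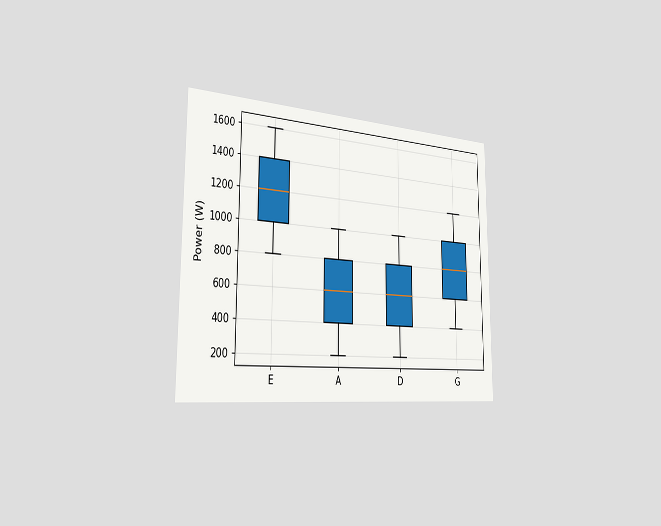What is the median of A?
600W

The chart is viewed slightly from the left. The median line in the A box sits at 600W.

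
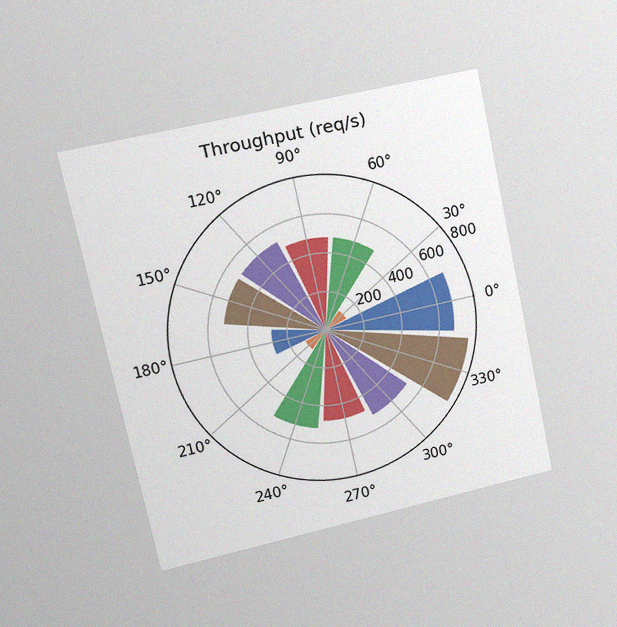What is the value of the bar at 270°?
480req/s

The chart is tilted about 12° counter-clockwise and viewed at a slight angle, with some photo noise. The bar at 270° reaches 480req/s on the radial axis.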